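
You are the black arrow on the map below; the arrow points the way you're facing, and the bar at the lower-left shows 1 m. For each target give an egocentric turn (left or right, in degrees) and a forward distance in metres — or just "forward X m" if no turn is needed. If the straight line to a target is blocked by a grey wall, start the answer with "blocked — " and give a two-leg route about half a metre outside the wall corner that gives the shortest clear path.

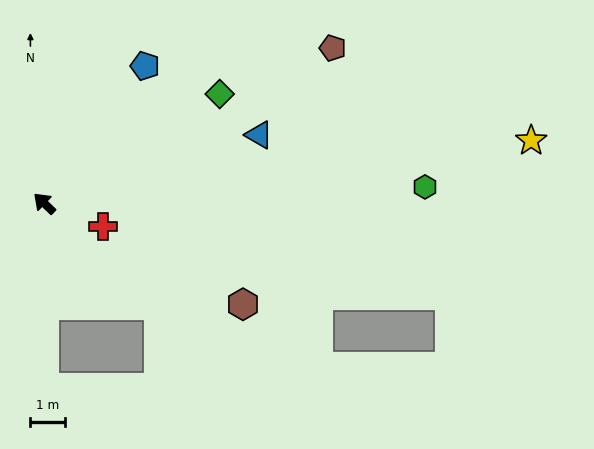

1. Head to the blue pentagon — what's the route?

turn right 83°, forward 4.9 m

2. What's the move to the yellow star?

turn right 129°, forward 14.2 m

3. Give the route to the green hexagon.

turn right 134°, forward 11.0 m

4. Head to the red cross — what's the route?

turn right 158°, forward 1.8 m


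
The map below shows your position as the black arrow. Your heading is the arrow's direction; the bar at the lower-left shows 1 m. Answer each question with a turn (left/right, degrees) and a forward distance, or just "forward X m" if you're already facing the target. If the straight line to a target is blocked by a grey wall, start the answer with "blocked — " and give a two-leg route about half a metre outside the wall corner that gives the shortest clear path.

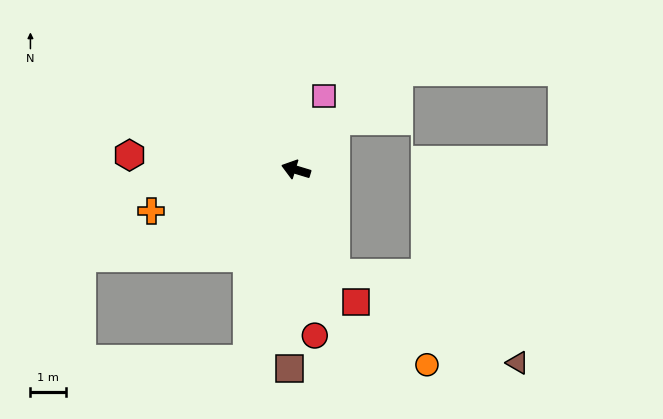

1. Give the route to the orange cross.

turn left 33°, forward 4.2 m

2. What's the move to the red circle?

turn left 113°, forward 4.7 m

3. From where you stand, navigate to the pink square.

turn right 94°, forward 2.2 m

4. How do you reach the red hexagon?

turn left 12°, forward 4.7 m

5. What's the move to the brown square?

turn left 105°, forward 5.6 m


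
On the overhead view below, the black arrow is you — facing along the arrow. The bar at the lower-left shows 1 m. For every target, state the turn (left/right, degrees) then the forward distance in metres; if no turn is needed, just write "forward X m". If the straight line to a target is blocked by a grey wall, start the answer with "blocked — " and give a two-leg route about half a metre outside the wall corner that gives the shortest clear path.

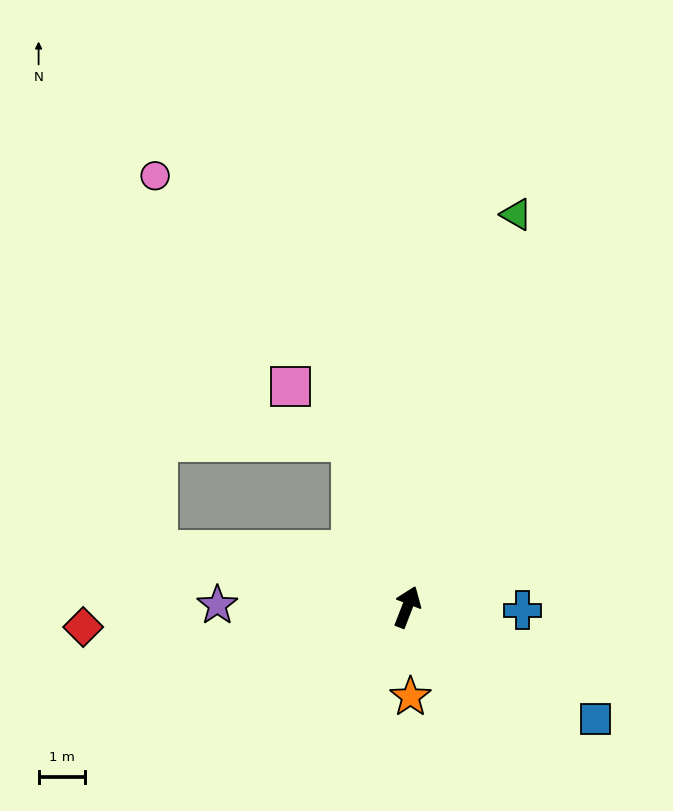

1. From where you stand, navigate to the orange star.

turn right 157°, forward 1.9 m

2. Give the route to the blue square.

turn right 100°, forward 4.7 m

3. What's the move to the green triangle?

turn left 6°, forward 8.7 m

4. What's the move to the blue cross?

turn right 70°, forward 2.5 m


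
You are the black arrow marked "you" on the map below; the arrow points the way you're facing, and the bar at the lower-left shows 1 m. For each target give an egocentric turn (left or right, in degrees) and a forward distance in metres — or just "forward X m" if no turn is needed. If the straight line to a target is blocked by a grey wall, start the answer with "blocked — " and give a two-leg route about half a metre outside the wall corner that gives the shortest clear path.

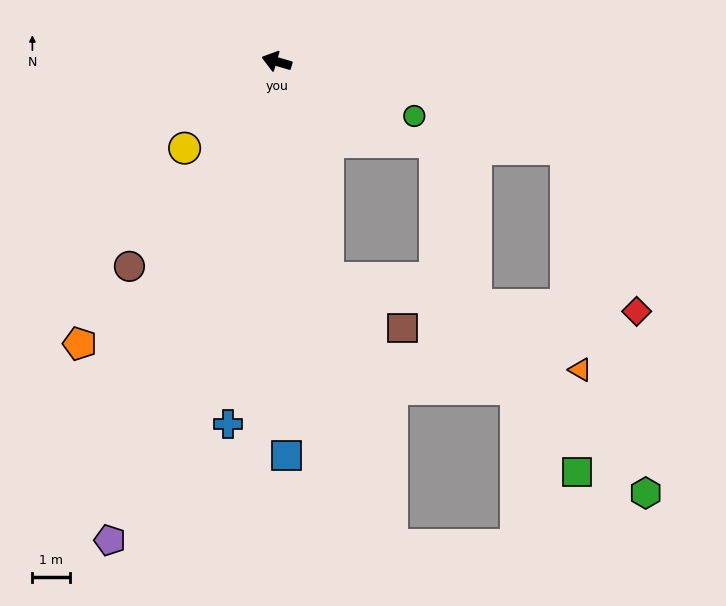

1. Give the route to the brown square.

blocked — turn left 120°, forward 6.0 m, then turn left 42°, forward 2.4 m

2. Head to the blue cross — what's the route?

turn left 99°, forward 9.8 m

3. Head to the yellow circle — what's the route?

turn left 60°, forward 3.4 m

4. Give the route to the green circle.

turn left 175°, forward 4.0 m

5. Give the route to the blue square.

turn left 108°, forward 10.6 m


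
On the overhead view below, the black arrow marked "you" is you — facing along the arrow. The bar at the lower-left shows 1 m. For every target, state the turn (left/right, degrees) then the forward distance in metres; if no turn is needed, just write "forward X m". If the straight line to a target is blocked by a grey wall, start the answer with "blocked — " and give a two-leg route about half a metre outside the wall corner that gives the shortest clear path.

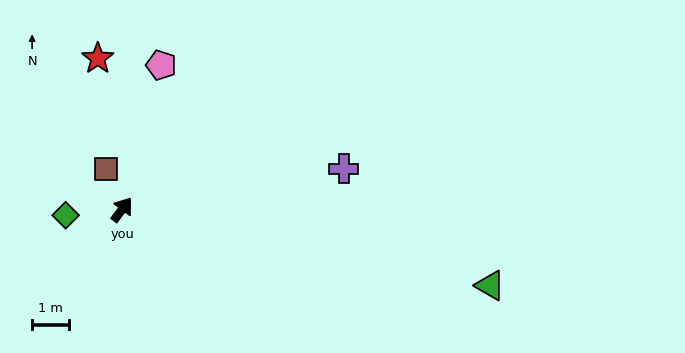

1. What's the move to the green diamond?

turn left 132°, forward 1.6 m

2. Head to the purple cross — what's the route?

turn right 43°, forward 6.2 m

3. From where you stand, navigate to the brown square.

turn left 59°, forward 1.2 m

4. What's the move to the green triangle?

turn right 65°, forward 10.3 m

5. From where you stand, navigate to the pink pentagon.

turn left 21°, forward 4.1 m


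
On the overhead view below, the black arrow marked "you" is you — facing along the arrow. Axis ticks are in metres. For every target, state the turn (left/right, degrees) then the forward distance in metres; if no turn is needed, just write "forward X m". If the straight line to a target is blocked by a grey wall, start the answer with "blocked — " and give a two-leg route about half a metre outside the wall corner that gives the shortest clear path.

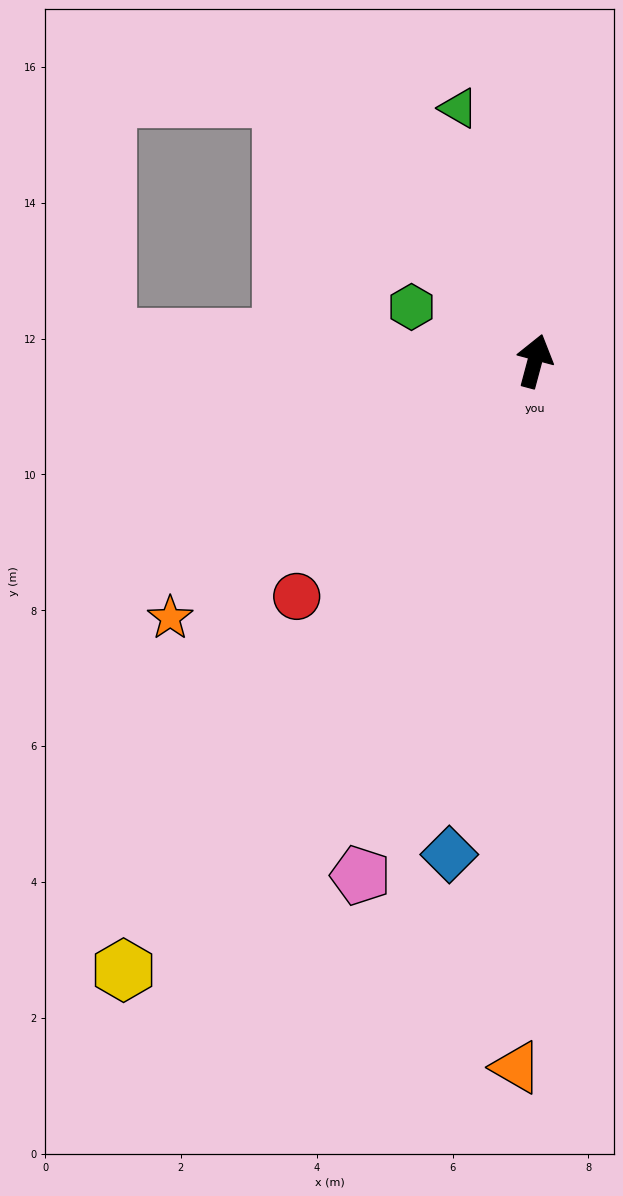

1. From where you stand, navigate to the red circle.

turn left 150°, forward 4.9 m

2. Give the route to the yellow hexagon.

turn left 161°, forward 10.8 m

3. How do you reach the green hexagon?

turn left 81°, forward 2.0 m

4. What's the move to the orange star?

turn left 140°, forward 6.6 m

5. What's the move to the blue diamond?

turn right 175°, forward 7.4 m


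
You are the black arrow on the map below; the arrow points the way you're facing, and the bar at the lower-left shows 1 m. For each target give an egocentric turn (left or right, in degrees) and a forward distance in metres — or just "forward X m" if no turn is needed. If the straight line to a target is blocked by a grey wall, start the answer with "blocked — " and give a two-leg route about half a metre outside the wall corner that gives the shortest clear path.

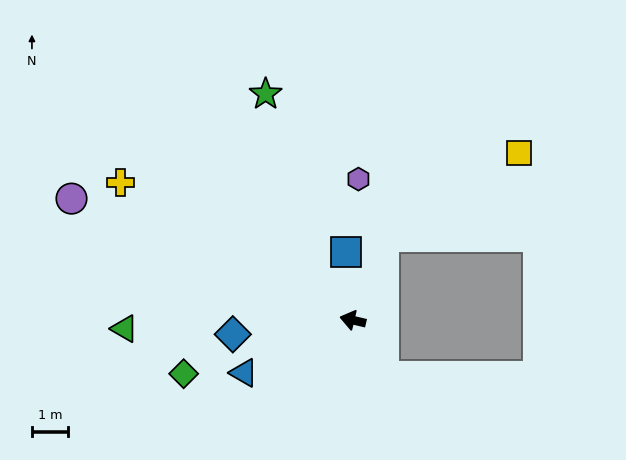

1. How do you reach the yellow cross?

turn right 17°, forward 7.5 m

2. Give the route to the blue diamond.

turn left 20°, forward 3.3 m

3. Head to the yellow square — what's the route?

blocked — turn right 97°, forward 2.5 m, then turn right 38°, forward 4.4 m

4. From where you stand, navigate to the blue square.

turn right 71°, forward 1.9 m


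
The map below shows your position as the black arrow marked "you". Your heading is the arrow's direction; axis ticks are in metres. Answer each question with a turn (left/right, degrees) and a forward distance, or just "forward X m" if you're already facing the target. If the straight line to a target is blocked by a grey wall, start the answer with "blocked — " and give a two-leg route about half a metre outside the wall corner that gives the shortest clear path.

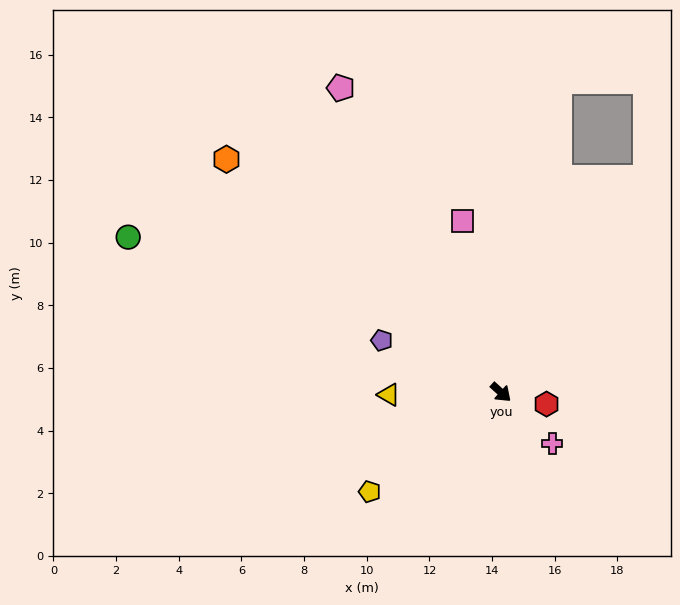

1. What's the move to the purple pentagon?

turn right 161°, forward 4.1 m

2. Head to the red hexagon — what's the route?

turn left 28°, forward 1.5 m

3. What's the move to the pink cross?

turn right 3°, forward 2.3 m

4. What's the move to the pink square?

turn left 145°, forward 5.6 m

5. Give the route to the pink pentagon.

turn left 160°, forward 11.0 m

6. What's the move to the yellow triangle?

turn right 137°, forward 3.6 m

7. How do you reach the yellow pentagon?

turn right 101°, forward 5.3 m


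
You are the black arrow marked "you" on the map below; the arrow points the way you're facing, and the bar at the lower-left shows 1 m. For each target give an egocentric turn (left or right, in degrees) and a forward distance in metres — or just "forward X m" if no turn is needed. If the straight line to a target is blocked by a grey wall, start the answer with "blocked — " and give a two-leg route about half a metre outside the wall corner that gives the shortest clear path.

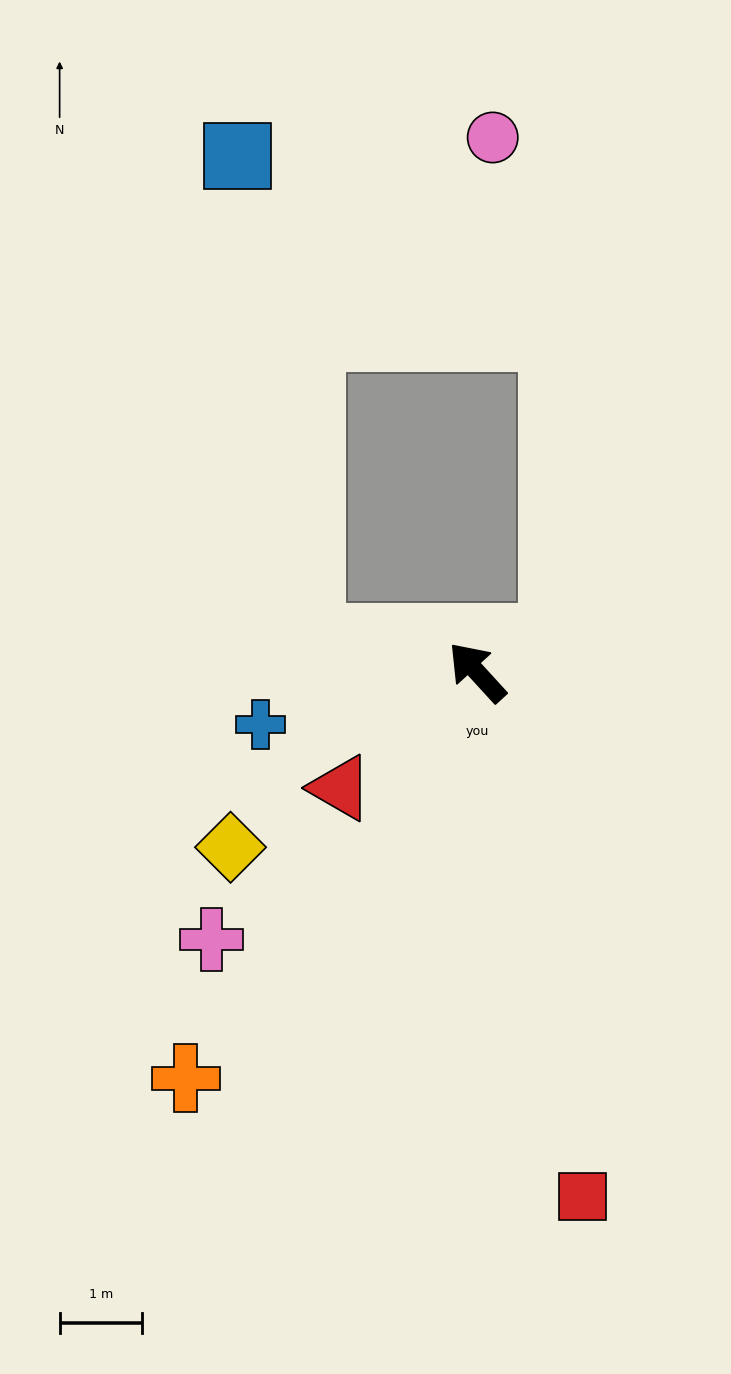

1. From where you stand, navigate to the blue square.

blocked — turn left 36°, forward 2.1 m, then turn right 70°, forward 5.9 m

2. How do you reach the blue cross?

turn left 61°, forward 2.7 m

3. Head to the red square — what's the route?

turn left 149°, forward 6.5 m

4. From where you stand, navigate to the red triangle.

turn left 88°, forward 2.2 m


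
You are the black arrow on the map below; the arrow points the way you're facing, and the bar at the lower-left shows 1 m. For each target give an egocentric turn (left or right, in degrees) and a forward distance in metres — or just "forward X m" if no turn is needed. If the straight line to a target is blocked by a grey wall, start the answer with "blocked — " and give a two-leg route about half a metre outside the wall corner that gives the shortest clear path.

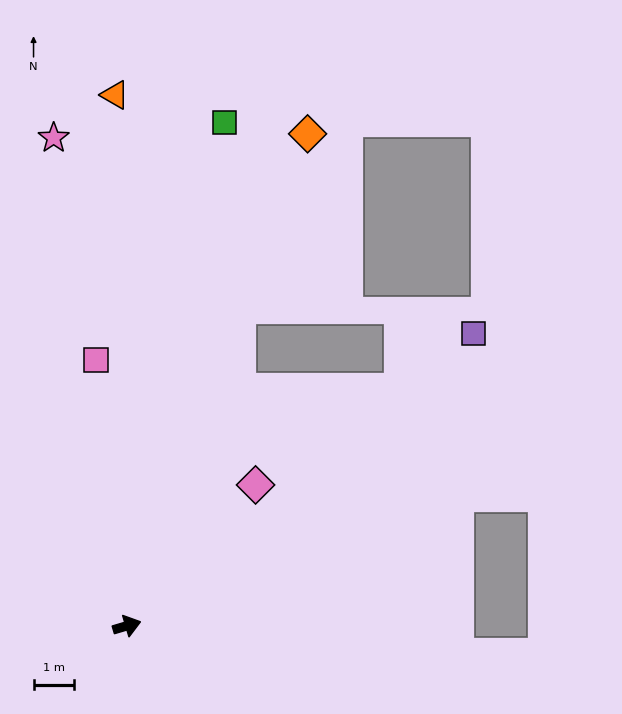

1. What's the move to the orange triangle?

turn left 75°, forward 13.1 m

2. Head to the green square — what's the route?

turn left 62°, forward 12.6 m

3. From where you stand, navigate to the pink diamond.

turn left 31°, forward 4.7 m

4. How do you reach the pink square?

turn left 80°, forward 6.6 m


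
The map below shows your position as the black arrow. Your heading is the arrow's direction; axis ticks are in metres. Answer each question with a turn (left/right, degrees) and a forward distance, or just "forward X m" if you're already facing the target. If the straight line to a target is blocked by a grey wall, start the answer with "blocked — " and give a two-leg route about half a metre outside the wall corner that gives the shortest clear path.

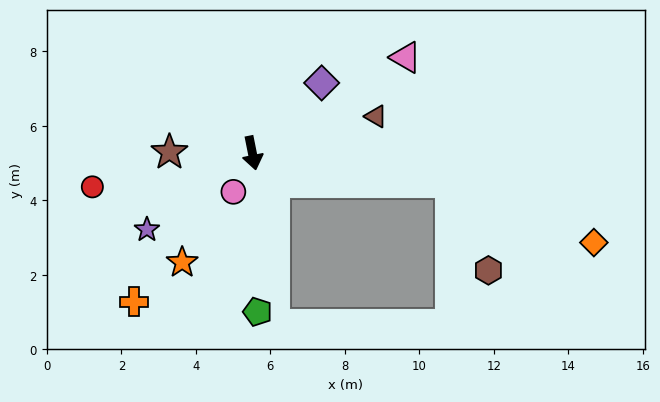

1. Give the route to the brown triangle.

turn left 95°, forward 3.5 m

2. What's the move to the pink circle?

turn right 37°, forward 1.2 m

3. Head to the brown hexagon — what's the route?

blocked — turn left 70°, forward 5.4 m, then turn right 58°, forward 2.6 m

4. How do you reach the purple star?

turn right 65°, forward 3.5 m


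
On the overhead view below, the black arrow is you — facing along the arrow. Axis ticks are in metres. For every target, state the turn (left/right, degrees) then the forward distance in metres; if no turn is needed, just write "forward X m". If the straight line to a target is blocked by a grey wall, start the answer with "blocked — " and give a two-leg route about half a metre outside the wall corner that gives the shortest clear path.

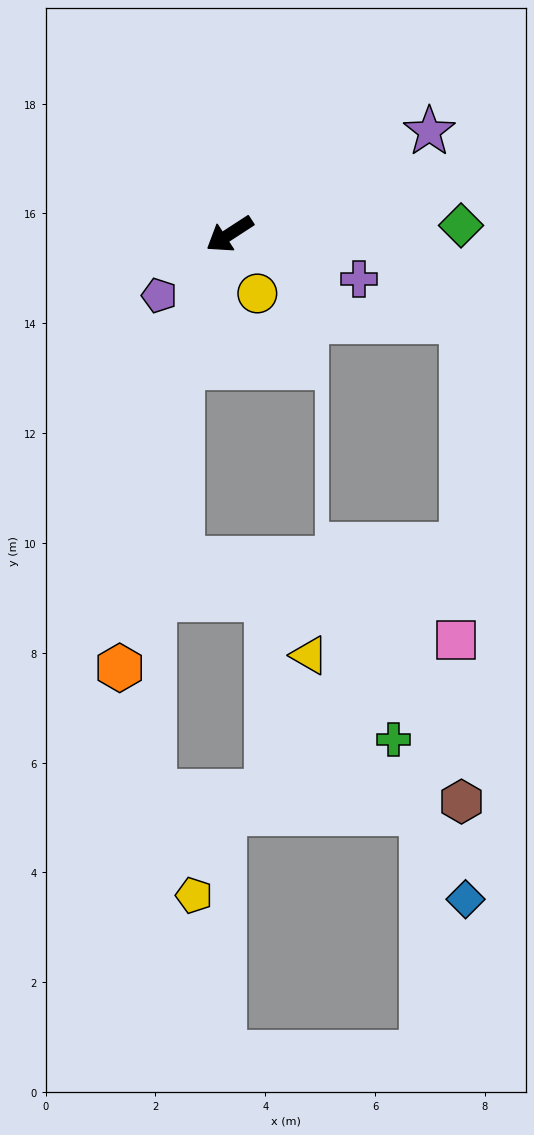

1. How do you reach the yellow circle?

turn left 82°, forward 1.2 m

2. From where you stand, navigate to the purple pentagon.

turn left 8°, forward 1.7 m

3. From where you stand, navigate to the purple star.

turn left 174°, forward 4.1 m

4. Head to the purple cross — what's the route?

turn left 128°, forward 2.5 m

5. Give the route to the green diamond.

turn left 149°, forward 4.2 m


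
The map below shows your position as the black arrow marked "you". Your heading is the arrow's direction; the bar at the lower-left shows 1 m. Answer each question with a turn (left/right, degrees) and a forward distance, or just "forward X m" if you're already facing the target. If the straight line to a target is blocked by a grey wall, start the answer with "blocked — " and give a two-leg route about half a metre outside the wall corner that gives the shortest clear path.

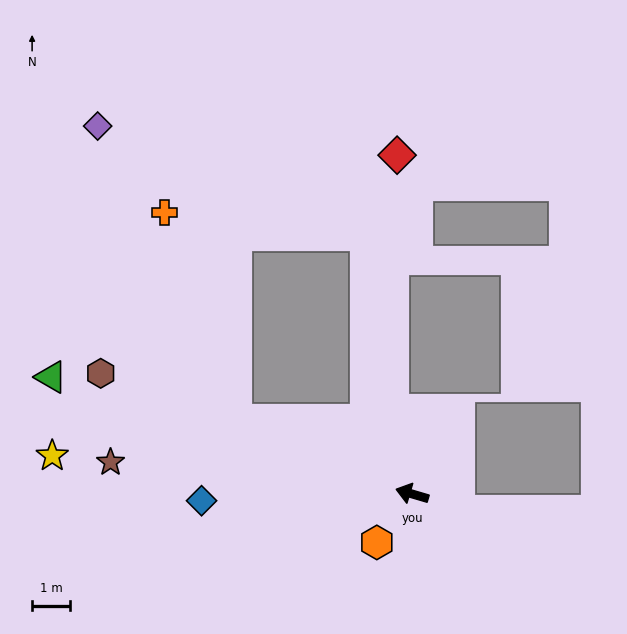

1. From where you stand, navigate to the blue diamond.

turn left 18°, forward 5.6 m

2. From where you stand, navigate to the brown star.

turn left 10°, forward 8.0 m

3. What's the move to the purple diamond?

blocked — turn right 6°, forward 5.0 m, then turn right 42°, forward 8.6 m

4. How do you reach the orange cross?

blocked — turn right 6°, forward 5.0 m, then turn right 48°, forward 5.8 m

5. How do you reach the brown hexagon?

turn right 5°, forward 8.8 m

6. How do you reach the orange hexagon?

turn left 70°, forward 1.6 m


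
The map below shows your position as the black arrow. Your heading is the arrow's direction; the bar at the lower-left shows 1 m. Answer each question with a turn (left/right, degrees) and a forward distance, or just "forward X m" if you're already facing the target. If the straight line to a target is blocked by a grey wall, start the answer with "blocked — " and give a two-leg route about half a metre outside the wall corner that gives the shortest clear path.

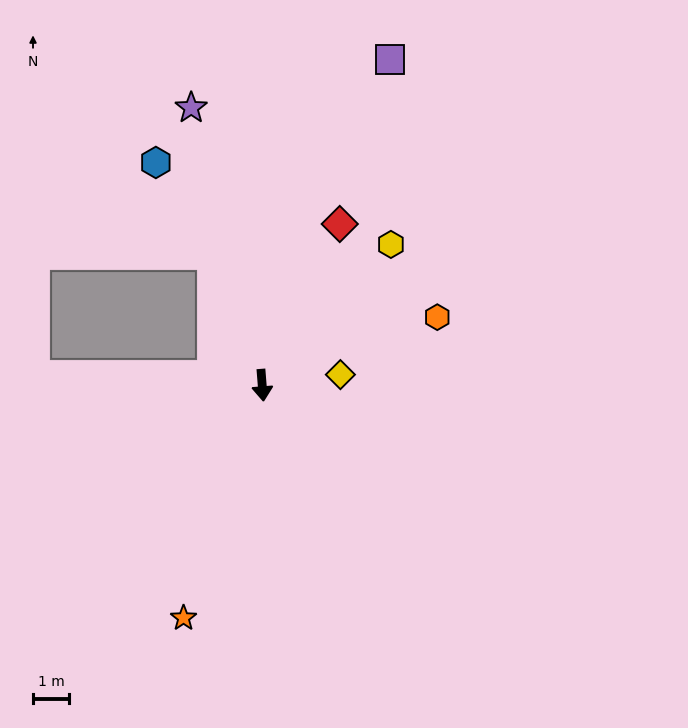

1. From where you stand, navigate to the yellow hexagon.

turn left 133°, forward 5.2 m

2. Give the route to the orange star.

turn right 23°, forward 6.7 m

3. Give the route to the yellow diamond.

turn left 93°, forward 2.2 m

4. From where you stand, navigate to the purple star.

turn right 170°, forward 7.9 m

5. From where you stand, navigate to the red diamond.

turn left 150°, forward 4.9 m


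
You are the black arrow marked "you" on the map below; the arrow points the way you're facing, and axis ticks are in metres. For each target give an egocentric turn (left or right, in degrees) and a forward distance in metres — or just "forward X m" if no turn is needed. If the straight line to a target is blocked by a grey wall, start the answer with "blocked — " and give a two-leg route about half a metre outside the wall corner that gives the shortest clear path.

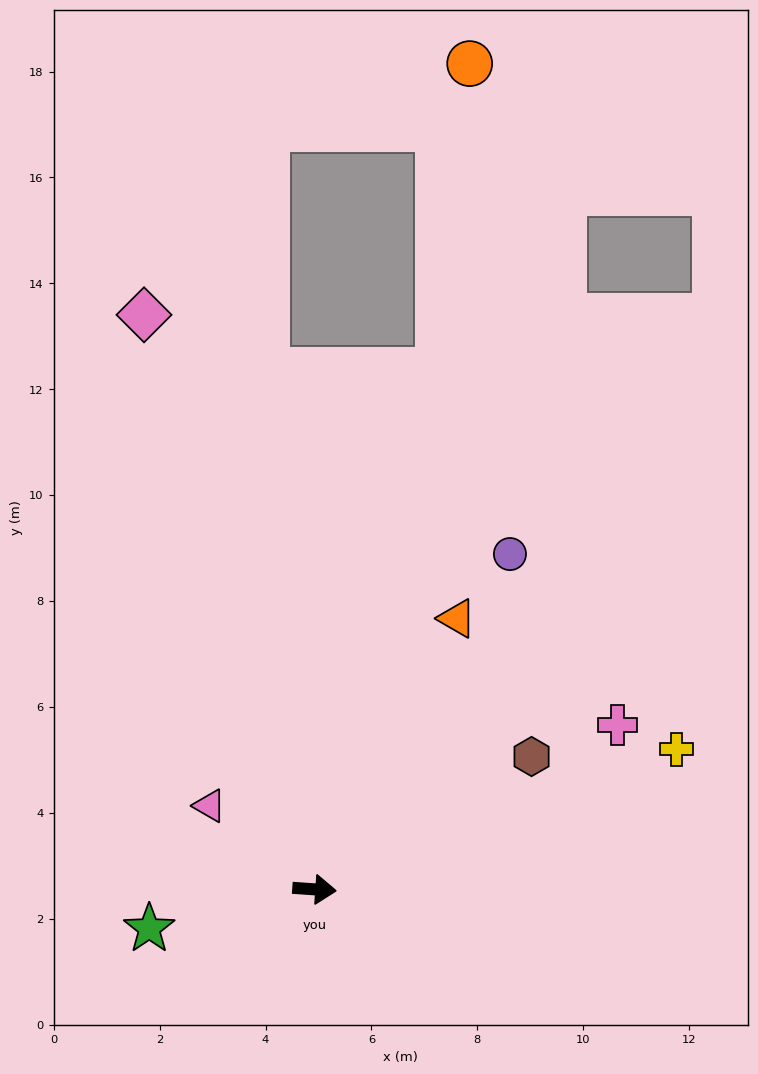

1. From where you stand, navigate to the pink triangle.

turn left 145°, forward 2.5 m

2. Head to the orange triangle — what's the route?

turn left 66°, forward 5.8 m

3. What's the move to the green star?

turn right 163°, forward 3.2 m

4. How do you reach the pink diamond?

turn left 110°, forward 11.3 m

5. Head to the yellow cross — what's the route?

turn left 25°, forward 7.3 m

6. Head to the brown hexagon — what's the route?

turn left 35°, forward 4.8 m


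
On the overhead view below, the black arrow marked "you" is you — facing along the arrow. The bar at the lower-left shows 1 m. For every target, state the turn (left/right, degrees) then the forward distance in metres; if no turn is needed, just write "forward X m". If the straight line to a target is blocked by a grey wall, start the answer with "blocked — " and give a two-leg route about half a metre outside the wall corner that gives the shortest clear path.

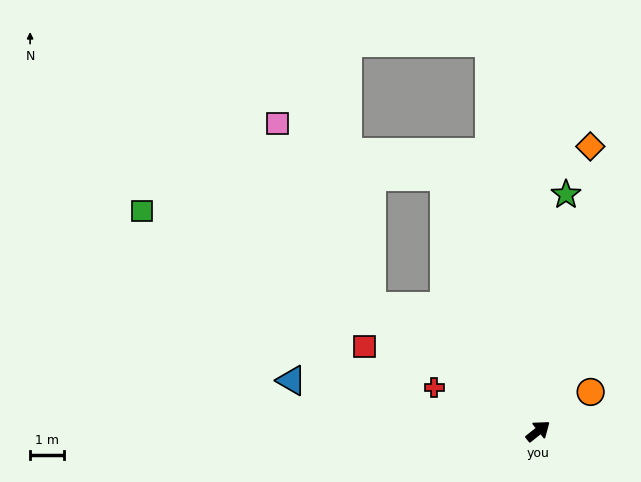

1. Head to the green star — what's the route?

turn left 45°, forward 7.1 m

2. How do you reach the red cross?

turn left 119°, forward 3.4 m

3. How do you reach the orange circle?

forward 2.0 m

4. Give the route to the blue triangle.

turn left 130°, forward 7.5 m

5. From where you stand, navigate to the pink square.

blocked — turn left 105°, forward 6.2 m, then turn right 26°, forward 6.2 m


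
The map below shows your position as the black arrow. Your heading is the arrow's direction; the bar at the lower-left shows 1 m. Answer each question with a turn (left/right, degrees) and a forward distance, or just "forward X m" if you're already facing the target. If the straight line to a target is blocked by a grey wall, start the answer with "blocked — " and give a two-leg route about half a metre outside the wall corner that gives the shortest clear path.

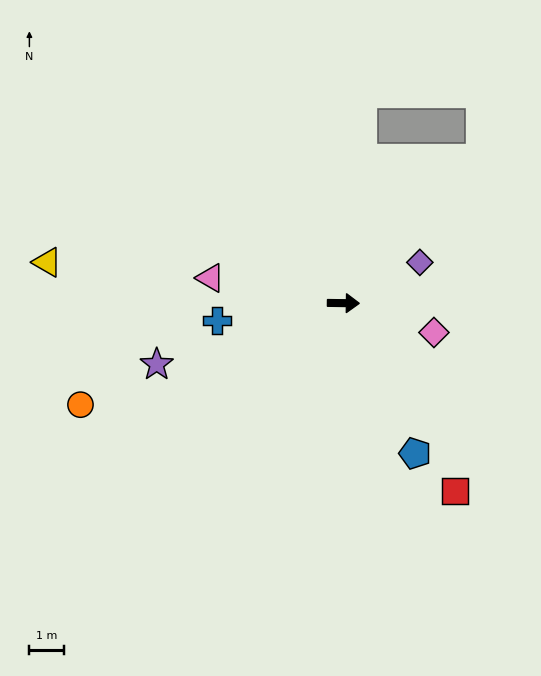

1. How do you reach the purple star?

turn right 161°, forward 5.7 m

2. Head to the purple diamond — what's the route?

turn left 29°, forward 2.5 m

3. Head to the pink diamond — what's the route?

turn right 17°, forward 2.8 m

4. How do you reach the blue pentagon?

turn right 64°, forward 4.9 m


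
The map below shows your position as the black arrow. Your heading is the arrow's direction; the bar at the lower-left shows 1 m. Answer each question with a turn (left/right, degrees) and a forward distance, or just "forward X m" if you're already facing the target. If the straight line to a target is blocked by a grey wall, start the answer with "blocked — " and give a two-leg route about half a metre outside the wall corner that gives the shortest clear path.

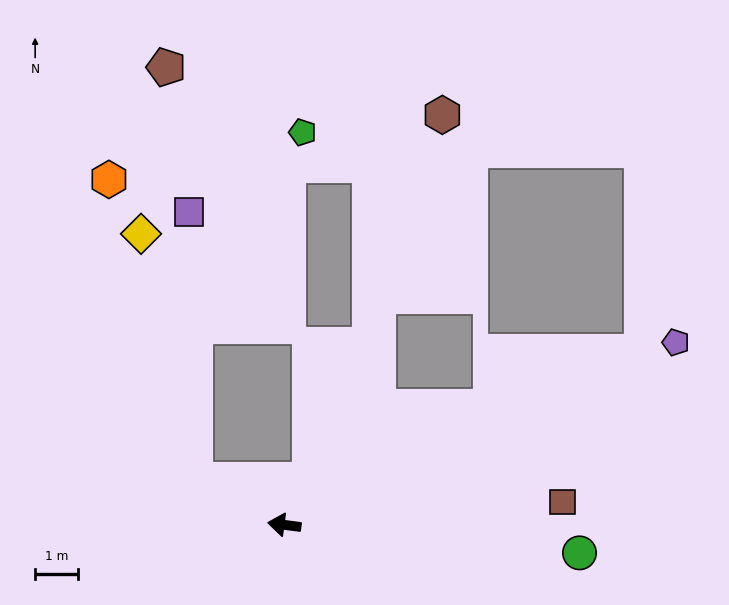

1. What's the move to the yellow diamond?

blocked — turn right 19°, forward 2.4 m, then turn right 51°, forward 6.0 m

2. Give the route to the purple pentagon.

turn right 148°, forward 10.2 m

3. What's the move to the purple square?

blocked — turn right 19°, forward 2.4 m, then turn right 62°, forward 6.3 m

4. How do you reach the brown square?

turn right 168°, forward 6.6 m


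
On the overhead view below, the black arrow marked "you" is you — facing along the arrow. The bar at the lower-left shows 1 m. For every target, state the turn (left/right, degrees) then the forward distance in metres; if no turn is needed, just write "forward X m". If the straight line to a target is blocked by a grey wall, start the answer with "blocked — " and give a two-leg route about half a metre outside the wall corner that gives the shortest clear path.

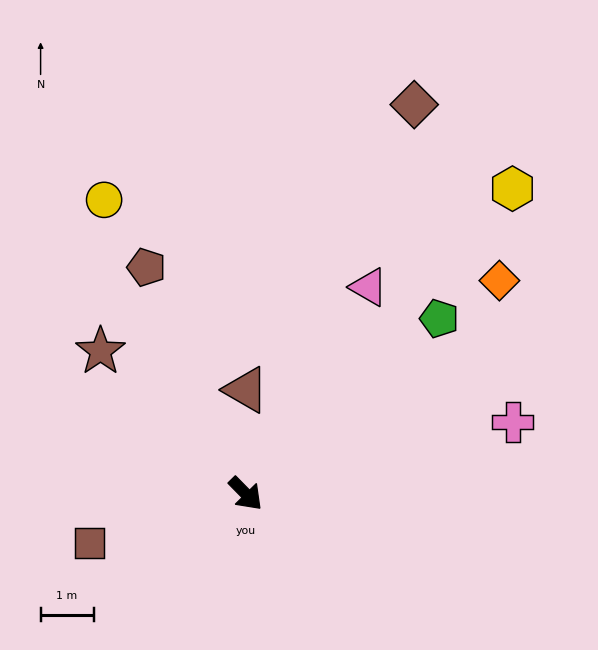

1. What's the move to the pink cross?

turn left 61°, forward 5.2 m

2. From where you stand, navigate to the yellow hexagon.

turn left 94°, forward 7.7 m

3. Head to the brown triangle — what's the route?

turn left 135°, forward 2.0 m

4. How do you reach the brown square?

turn right 117°, forward 3.1 m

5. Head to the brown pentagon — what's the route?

turn left 159°, forward 4.7 m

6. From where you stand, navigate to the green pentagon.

turn left 88°, forward 4.9 m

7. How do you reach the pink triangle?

turn left 105°, forward 4.5 m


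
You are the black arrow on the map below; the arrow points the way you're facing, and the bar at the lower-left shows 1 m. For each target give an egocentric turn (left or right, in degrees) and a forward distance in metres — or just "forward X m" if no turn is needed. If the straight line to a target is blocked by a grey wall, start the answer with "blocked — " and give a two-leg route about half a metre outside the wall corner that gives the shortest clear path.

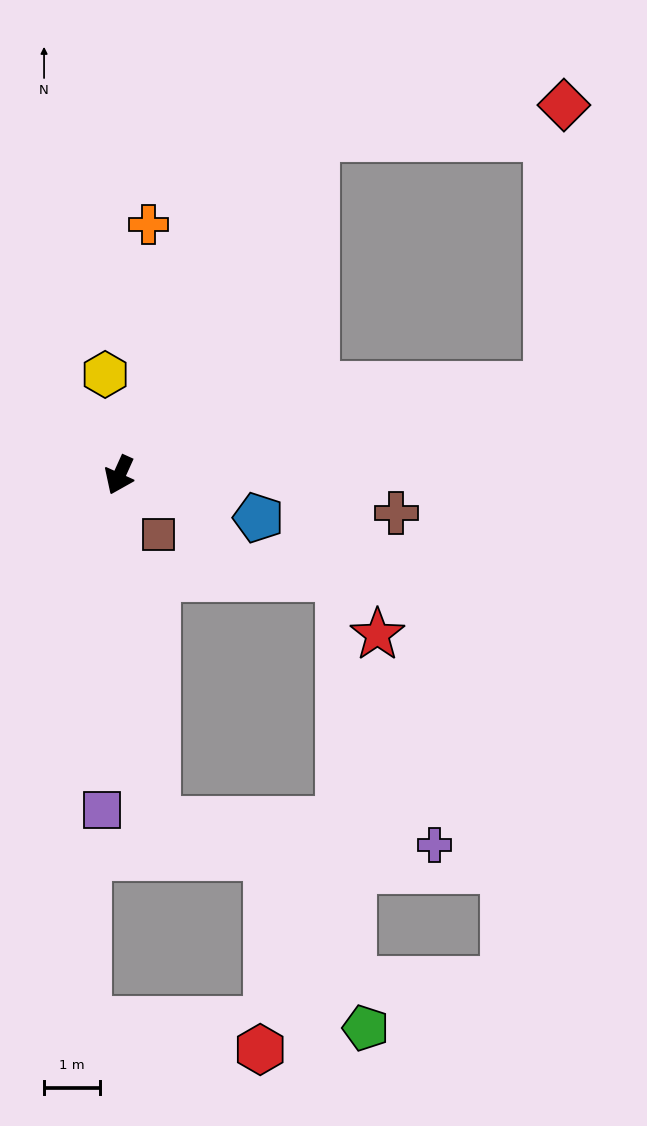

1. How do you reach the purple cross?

blocked — turn left 31°, forward 6.2 m, then turn left 78°, forward 5.0 m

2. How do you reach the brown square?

turn left 57°, forward 1.3 m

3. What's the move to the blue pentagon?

turn left 97°, forward 2.6 m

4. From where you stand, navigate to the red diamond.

blocked — turn left 174°, forward 7.0 m, then turn right 52°, forward 4.5 m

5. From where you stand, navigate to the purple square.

turn left 21°, forward 6.0 m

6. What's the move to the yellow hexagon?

turn right 148°, forward 1.8 m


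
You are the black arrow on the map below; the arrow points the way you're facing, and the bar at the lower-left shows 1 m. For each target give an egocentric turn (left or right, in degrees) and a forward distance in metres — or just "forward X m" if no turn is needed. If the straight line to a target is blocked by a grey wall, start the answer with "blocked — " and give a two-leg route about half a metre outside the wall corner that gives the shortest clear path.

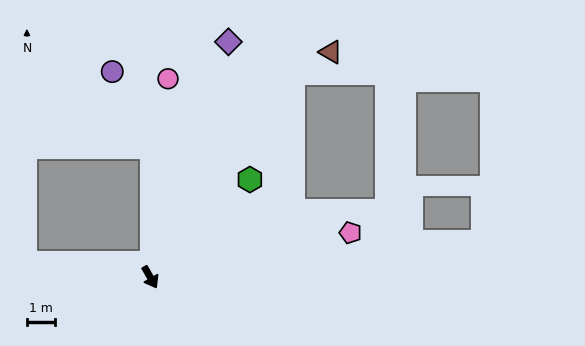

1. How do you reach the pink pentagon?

turn left 73°, forward 7.2 m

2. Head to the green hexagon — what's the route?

turn left 105°, forward 4.9 m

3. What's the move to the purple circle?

blocked — turn left 150°, forward 4.6 m, then turn left 28°, forward 3.0 m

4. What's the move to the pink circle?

turn left 145°, forward 7.0 m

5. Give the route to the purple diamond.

turn left 132°, forward 8.7 m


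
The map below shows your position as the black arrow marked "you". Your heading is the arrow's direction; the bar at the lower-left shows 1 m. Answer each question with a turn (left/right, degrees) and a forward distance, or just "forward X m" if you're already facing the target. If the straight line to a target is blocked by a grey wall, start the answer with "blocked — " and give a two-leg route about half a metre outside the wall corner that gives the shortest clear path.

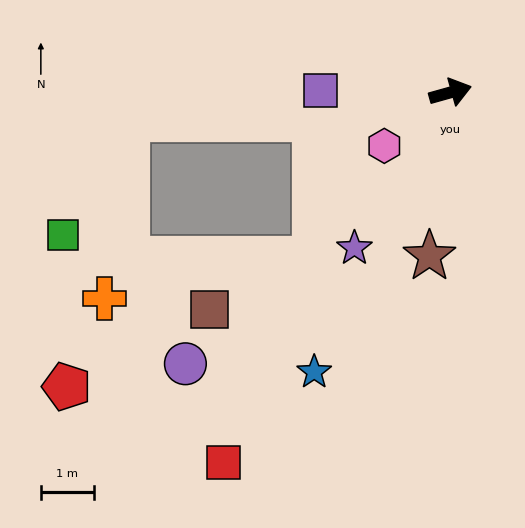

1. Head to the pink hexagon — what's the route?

turn right 157°, forward 1.6 m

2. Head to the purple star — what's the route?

turn right 137°, forward 3.5 m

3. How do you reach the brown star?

turn right 113°, forward 3.1 m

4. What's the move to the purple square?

turn left 164°, forward 2.5 m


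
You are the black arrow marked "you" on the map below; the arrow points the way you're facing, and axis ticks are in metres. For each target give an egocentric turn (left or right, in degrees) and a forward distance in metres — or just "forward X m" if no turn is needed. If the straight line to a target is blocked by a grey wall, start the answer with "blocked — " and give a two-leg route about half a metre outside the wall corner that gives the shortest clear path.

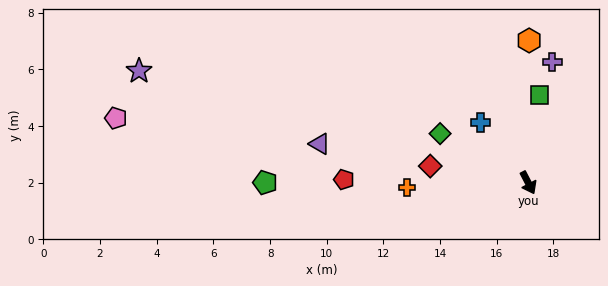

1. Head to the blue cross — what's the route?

turn right 169°, forward 2.7 m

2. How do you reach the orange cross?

turn right 115°, forward 4.3 m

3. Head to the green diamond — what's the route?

turn right 147°, forward 3.6 m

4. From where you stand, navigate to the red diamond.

turn right 127°, forward 3.5 m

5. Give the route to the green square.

turn left 145°, forward 3.1 m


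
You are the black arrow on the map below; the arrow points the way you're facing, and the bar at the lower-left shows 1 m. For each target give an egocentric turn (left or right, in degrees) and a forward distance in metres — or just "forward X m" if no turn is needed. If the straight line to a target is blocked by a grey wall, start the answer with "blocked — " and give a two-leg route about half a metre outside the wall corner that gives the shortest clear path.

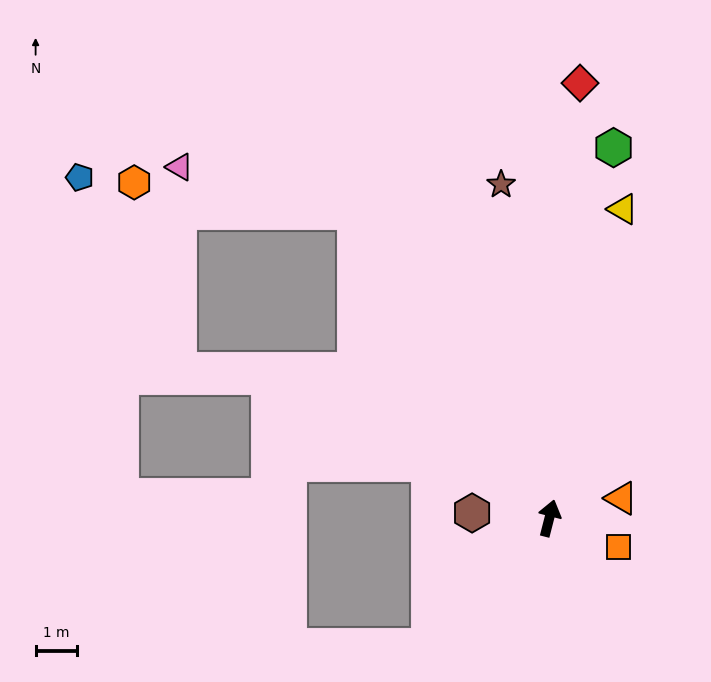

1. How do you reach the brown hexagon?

turn left 101°, forward 1.9 m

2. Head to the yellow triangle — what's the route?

forward 7.7 m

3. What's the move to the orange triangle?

turn right 60°, forward 1.8 m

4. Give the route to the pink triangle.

blocked — turn left 47°, forward 8.8 m, then turn left 43°, forward 4.4 m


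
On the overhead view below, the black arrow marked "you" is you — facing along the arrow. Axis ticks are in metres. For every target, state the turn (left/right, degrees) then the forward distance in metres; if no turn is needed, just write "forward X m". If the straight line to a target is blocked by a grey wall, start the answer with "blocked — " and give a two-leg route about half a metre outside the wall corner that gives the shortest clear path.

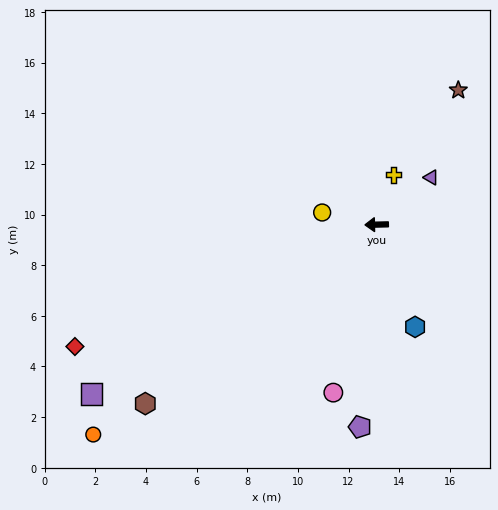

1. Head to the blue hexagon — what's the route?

turn left 109°, forward 4.3 m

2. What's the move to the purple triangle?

turn right 140°, forward 2.8 m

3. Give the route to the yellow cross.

turn right 110°, forward 2.1 m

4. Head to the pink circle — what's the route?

turn left 74°, forward 6.9 m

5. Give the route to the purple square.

turn left 29°, forward 13.1 m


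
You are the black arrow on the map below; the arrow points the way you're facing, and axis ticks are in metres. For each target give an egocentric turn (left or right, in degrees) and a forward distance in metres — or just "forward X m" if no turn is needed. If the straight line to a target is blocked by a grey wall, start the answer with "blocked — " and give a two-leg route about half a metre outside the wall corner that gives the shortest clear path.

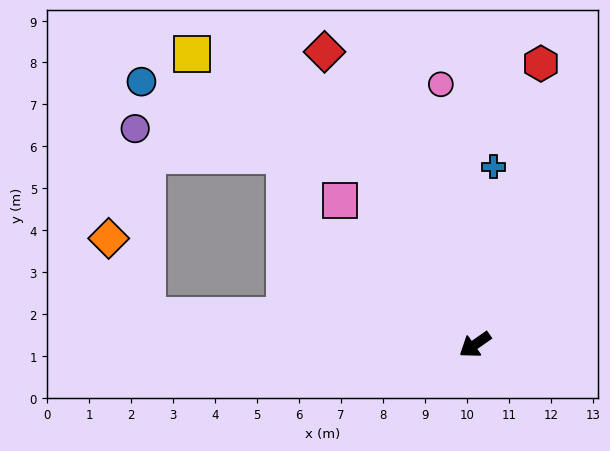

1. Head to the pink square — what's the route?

turn right 82°, forward 4.7 m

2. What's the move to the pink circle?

turn right 117°, forward 6.3 m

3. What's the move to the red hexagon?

turn right 138°, forward 6.9 m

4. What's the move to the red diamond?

turn right 98°, forward 7.8 m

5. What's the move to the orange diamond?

blocked — turn right 40°, forward 7.8 m, then turn right 58°, forward 2.1 m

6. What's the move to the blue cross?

turn right 131°, forward 4.3 m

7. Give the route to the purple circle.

blocked — turn right 40°, forward 7.8 m, then turn right 81°, forward 4.5 m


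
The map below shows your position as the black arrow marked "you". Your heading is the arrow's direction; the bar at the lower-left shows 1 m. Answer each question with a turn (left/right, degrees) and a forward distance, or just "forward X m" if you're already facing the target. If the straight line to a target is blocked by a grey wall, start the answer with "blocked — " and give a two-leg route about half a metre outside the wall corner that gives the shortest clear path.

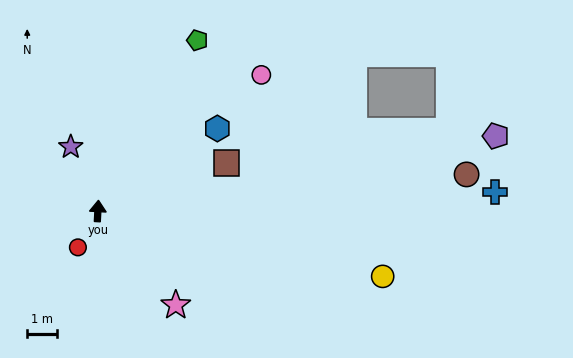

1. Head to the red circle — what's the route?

turn left 154°, forward 1.4 m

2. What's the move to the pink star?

turn right 137°, forward 4.1 m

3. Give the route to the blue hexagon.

turn right 52°, forward 4.8 m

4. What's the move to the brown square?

turn right 66°, forward 4.6 m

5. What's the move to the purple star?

turn left 26°, forward 2.3 m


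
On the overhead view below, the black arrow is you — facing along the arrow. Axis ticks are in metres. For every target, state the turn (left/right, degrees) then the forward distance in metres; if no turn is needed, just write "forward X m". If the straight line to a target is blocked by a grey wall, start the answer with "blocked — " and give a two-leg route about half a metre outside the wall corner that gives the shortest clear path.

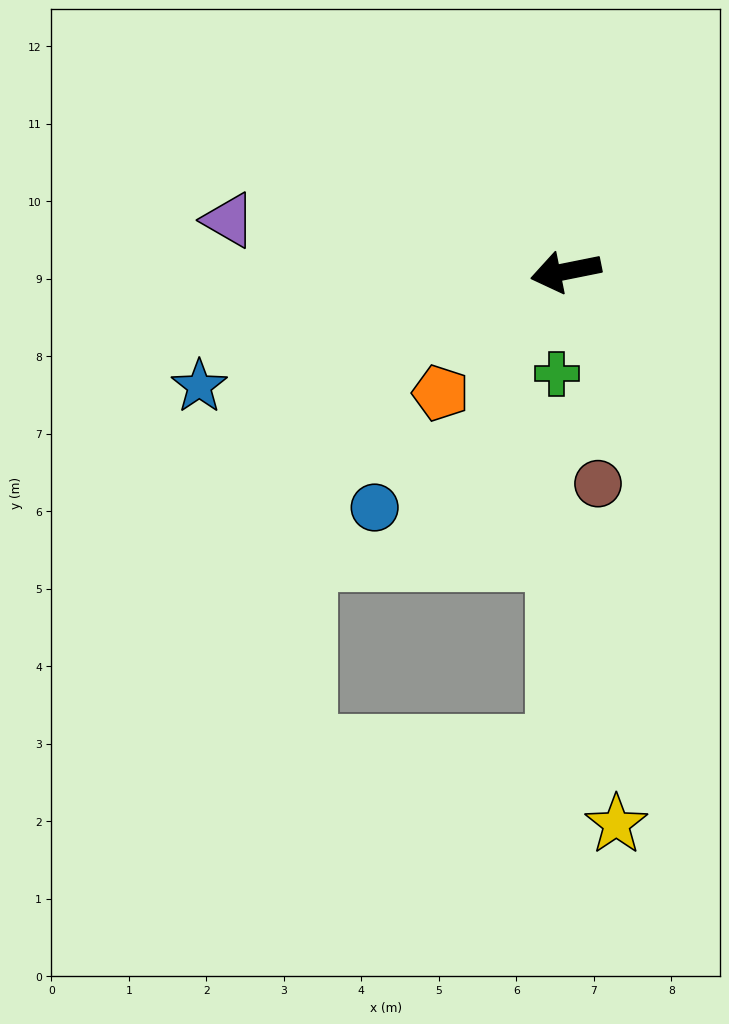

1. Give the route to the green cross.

turn left 74°, forward 1.3 m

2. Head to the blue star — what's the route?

turn left 6°, forward 5.0 m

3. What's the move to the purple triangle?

turn right 20°, forward 4.4 m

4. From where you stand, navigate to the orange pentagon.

turn left 33°, forward 2.3 m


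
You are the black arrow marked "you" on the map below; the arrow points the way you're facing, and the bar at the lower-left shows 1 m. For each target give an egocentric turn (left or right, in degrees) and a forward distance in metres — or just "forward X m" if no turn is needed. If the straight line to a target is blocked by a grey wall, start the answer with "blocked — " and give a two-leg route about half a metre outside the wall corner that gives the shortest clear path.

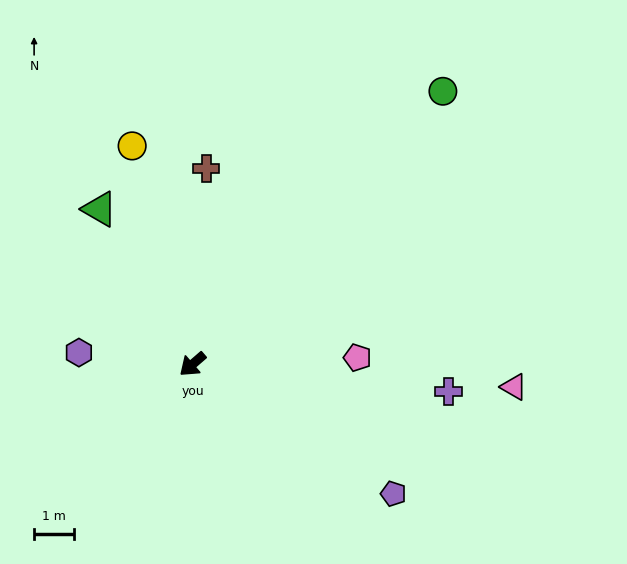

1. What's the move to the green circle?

turn right 173°, forward 9.2 m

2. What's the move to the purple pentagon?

turn left 106°, forward 5.9 m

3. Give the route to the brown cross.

turn right 135°, forward 4.9 m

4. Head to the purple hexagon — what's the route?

turn right 47°, forward 2.8 m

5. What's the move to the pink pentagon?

turn left 141°, forward 4.1 m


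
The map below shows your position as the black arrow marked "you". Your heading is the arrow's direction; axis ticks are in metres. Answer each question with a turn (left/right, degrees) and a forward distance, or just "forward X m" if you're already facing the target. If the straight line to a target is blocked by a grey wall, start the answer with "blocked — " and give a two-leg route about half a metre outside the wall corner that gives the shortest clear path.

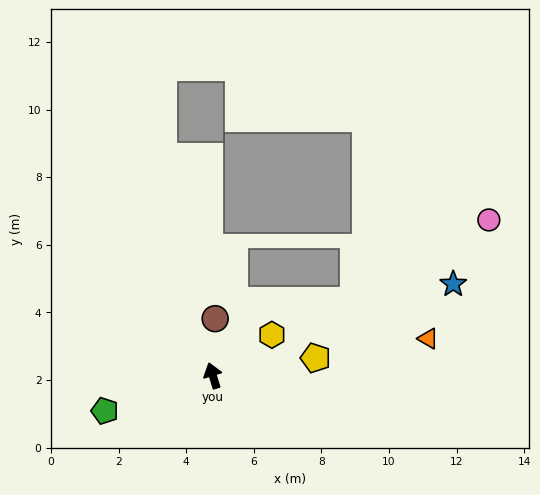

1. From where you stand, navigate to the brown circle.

turn right 20°, forward 1.7 m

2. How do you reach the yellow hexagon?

turn right 73°, forward 2.1 m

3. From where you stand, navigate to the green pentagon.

turn left 91°, forward 3.4 m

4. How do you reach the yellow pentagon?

turn right 97°, forward 3.1 m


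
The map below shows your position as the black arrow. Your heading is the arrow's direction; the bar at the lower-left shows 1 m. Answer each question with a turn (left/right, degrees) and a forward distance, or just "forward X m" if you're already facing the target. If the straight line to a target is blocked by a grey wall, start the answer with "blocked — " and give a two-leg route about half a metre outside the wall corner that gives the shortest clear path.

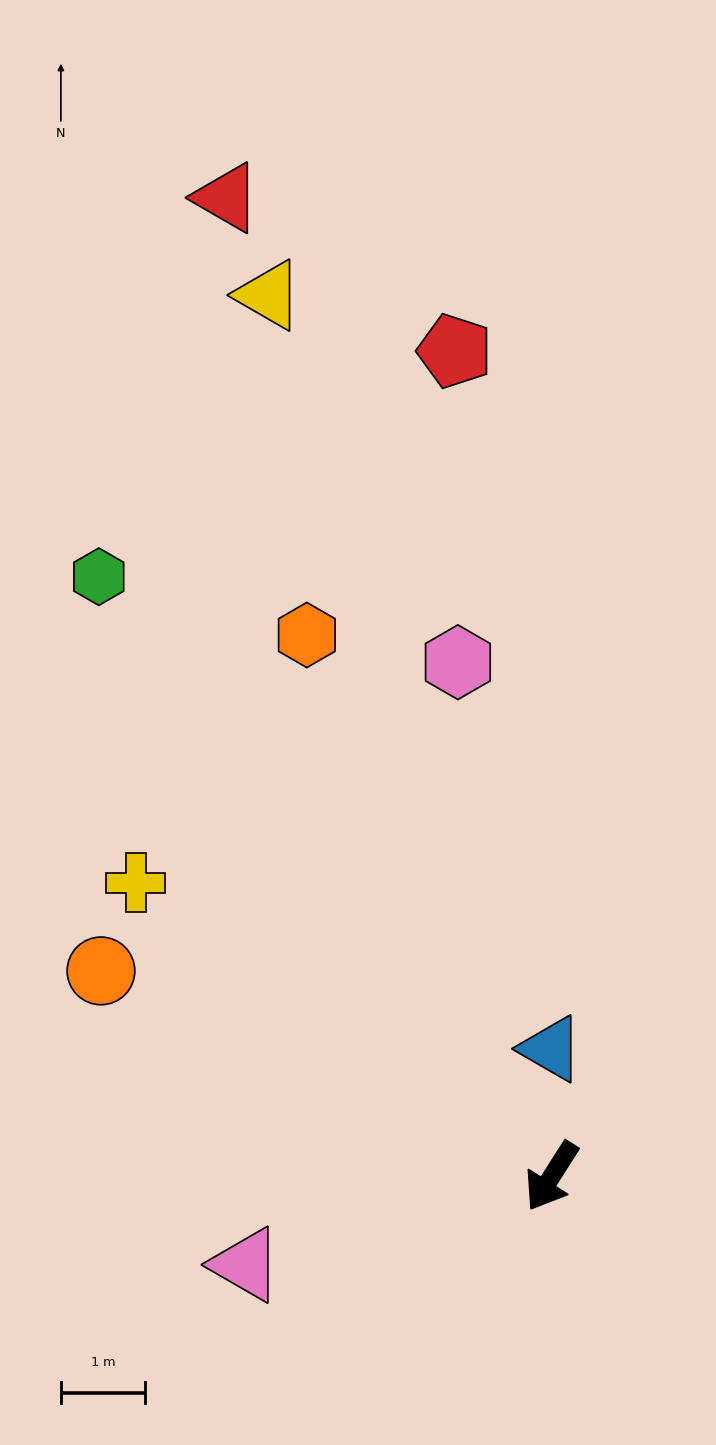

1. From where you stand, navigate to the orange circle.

turn right 82°, forward 5.9 m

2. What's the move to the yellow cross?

turn right 93°, forward 6.0 m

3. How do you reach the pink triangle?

turn right 41°, forward 3.8 m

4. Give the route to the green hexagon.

turn right 111°, forward 8.9 m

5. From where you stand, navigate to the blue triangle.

turn right 147°, forward 1.5 m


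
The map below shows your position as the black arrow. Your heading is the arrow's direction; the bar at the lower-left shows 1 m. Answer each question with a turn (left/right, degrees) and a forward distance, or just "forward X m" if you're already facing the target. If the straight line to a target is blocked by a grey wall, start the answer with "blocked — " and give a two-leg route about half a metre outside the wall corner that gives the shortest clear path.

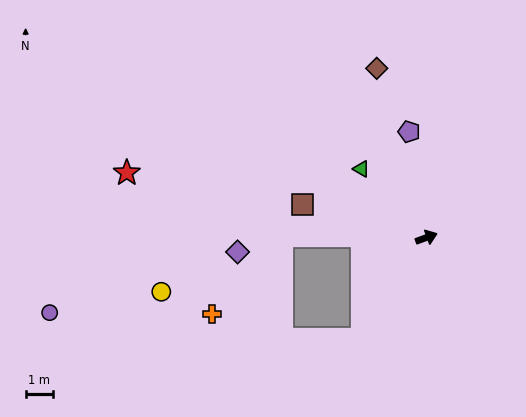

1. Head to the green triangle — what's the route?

turn left 113°, forward 3.5 m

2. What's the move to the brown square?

turn left 145°, forward 4.7 m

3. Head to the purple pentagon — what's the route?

turn left 79°, forward 3.9 m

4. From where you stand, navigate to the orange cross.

blocked — turn left 159°, forward 5.3 m, then turn left 49°, forward 3.8 m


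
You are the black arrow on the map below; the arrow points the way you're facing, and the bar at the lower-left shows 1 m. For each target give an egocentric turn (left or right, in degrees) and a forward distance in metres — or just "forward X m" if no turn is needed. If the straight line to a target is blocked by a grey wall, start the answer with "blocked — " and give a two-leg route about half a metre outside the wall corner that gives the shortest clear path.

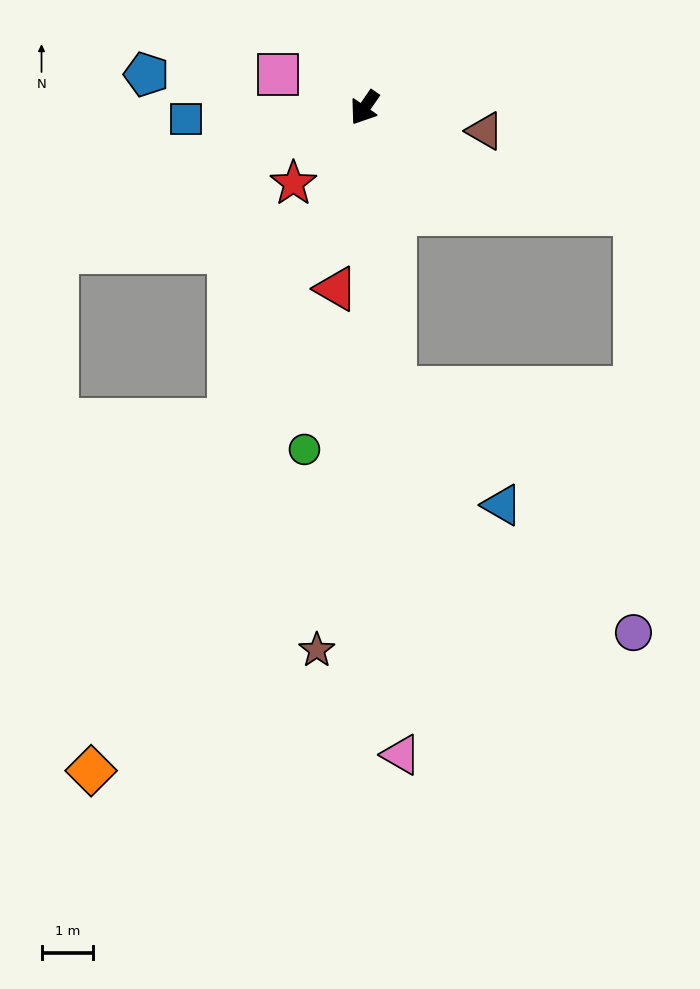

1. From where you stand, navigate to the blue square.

turn right 52°, forward 3.5 m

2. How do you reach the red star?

turn right 9°, forward 2.0 m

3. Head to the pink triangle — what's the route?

turn left 38°, forward 12.5 m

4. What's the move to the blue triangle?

blocked — turn left 41°, forward 5.4 m, then turn left 36°, forward 3.1 m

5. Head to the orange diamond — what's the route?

turn left 12°, forward 13.9 m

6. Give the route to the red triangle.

turn left 26°, forward 3.5 m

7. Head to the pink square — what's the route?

turn right 77°, forward 1.8 m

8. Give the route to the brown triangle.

turn left 114°, forward 2.4 m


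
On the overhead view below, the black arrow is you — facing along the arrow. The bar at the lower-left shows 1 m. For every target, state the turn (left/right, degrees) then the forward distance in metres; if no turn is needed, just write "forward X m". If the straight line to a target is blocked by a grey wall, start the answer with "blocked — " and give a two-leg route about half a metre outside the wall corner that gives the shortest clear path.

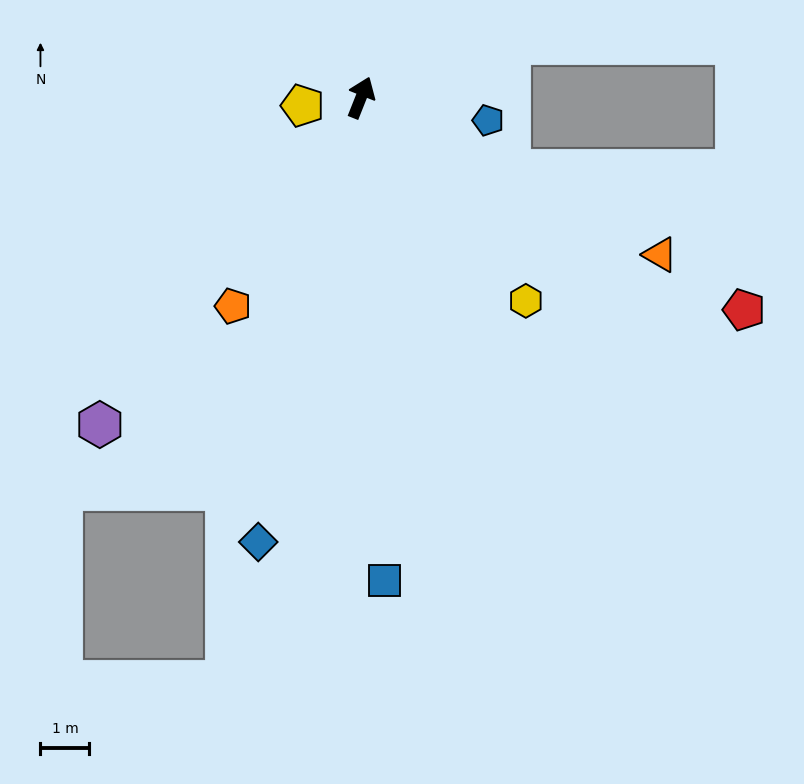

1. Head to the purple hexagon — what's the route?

turn left 163°, forward 8.6 m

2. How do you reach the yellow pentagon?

turn left 120°, forward 1.2 m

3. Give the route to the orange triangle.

turn right 96°, forward 6.9 m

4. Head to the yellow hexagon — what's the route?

turn right 119°, forward 5.4 m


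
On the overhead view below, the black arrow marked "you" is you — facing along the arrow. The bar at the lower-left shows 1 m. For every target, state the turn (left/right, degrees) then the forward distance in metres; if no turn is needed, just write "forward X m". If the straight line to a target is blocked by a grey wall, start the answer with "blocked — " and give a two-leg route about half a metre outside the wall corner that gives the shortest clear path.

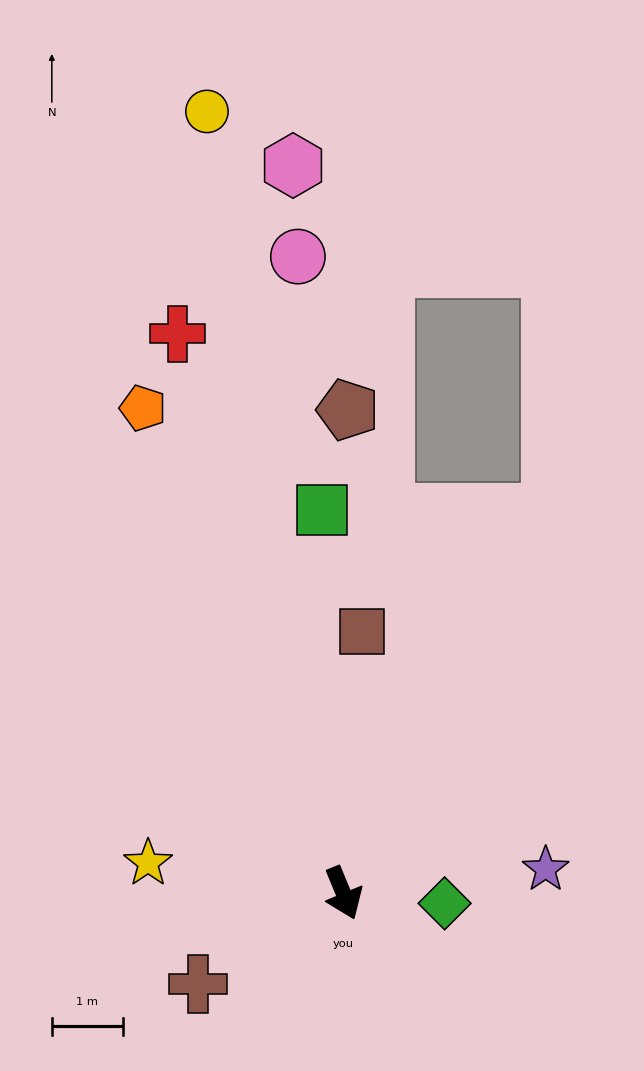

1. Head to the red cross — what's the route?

turn left 174°, forward 8.2 m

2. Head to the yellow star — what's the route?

turn right 121°, forward 2.8 m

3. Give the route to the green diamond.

turn left 62°, forward 1.4 m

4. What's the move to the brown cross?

turn right 80°, forward 2.4 m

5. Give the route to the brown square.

turn left 153°, forward 3.7 m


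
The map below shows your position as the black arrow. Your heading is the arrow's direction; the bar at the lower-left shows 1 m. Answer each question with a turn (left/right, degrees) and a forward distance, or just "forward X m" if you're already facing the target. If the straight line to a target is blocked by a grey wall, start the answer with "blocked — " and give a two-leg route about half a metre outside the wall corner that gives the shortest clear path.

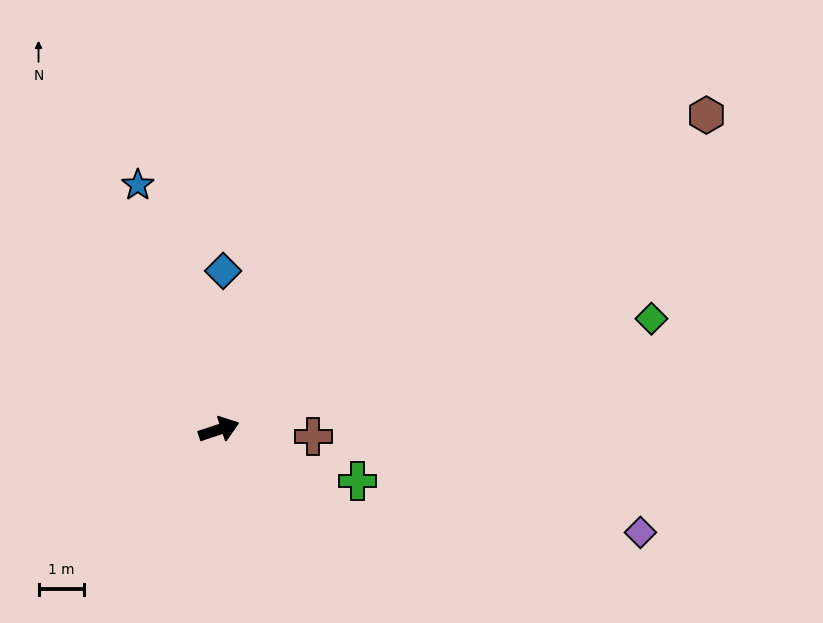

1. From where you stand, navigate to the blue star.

turn left 90°, forward 5.6 m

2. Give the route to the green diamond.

turn right 4°, forward 9.7 m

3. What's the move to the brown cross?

turn right 23°, forward 2.1 m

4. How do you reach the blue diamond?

turn left 70°, forward 3.5 m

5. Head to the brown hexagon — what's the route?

turn left 14°, forward 12.6 m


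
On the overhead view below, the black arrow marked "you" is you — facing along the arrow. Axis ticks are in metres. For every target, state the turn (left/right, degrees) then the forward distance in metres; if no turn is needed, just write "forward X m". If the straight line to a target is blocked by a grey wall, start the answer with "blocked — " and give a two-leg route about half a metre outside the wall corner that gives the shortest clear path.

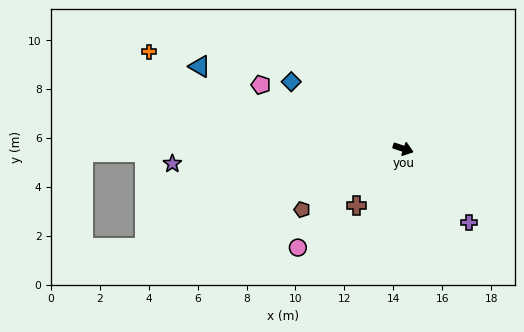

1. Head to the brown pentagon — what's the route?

turn right 131°, forward 4.8 m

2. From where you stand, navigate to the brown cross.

turn right 111°, forward 3.0 m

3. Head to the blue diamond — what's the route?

turn left 168°, forward 5.3 m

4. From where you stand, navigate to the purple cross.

turn right 30°, forward 4.0 m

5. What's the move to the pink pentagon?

turn left 174°, forward 6.4 m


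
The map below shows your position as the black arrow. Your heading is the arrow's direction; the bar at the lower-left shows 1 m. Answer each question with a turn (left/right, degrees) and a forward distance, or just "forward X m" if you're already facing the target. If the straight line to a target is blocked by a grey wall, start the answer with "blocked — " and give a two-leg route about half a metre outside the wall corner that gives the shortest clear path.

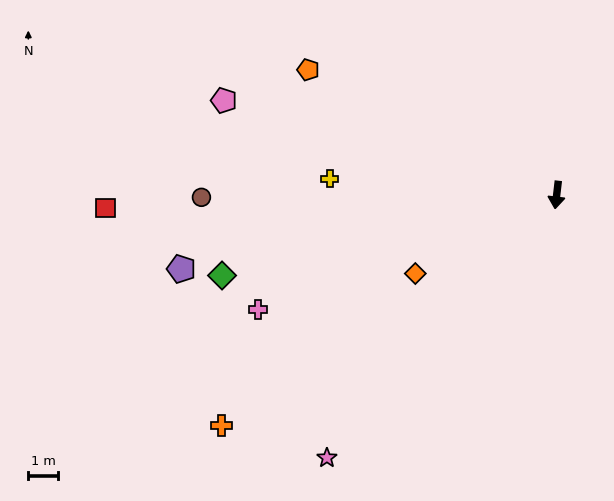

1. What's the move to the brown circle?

turn right 83°, forward 11.8 m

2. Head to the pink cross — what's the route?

turn right 62°, forward 10.7 m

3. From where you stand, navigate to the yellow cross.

turn right 87°, forward 7.6 m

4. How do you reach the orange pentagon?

turn right 110°, forward 9.3 m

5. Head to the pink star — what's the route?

turn right 34°, forward 11.6 m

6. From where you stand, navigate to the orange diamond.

turn right 54°, forward 5.4 m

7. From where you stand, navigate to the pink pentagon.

turn right 99°, forward 11.5 m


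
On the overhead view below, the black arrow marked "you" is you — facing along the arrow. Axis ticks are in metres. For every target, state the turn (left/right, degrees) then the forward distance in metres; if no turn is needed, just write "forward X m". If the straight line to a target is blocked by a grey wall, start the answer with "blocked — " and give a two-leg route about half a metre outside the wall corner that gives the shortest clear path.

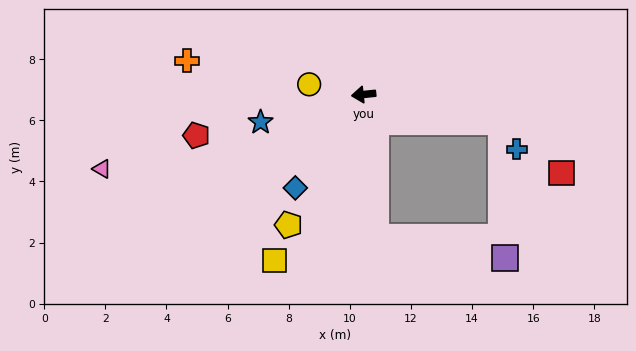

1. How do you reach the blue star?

turn left 9°, forward 3.5 m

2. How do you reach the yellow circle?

turn right 17°, forward 1.8 m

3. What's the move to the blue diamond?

turn left 48°, forward 3.8 m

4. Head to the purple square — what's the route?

blocked — turn left 89°, forward 4.7 m, then turn left 76°, forward 4.2 m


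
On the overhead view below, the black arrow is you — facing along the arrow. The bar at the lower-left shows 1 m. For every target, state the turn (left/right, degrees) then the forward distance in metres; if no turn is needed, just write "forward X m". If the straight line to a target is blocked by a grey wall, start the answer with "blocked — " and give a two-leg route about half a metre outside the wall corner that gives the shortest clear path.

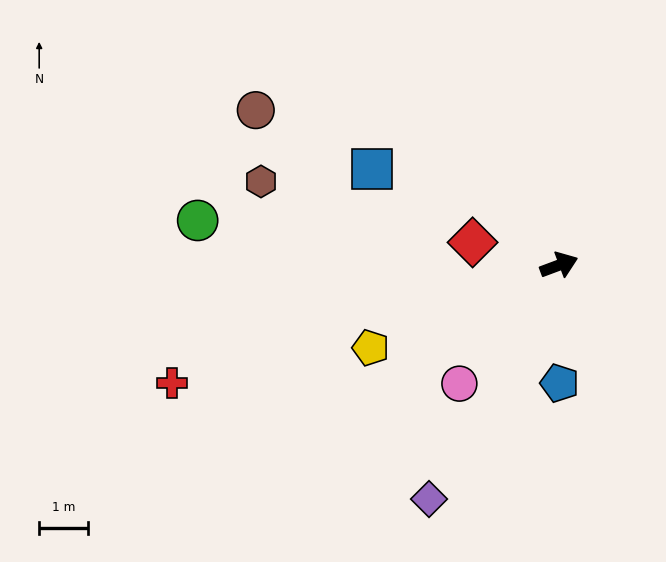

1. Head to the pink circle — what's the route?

turn right 151°, forward 3.1 m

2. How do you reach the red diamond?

turn left 145°, forward 1.8 m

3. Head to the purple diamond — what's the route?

turn right 140°, forward 5.4 m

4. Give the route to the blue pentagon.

turn right 110°, forward 2.4 m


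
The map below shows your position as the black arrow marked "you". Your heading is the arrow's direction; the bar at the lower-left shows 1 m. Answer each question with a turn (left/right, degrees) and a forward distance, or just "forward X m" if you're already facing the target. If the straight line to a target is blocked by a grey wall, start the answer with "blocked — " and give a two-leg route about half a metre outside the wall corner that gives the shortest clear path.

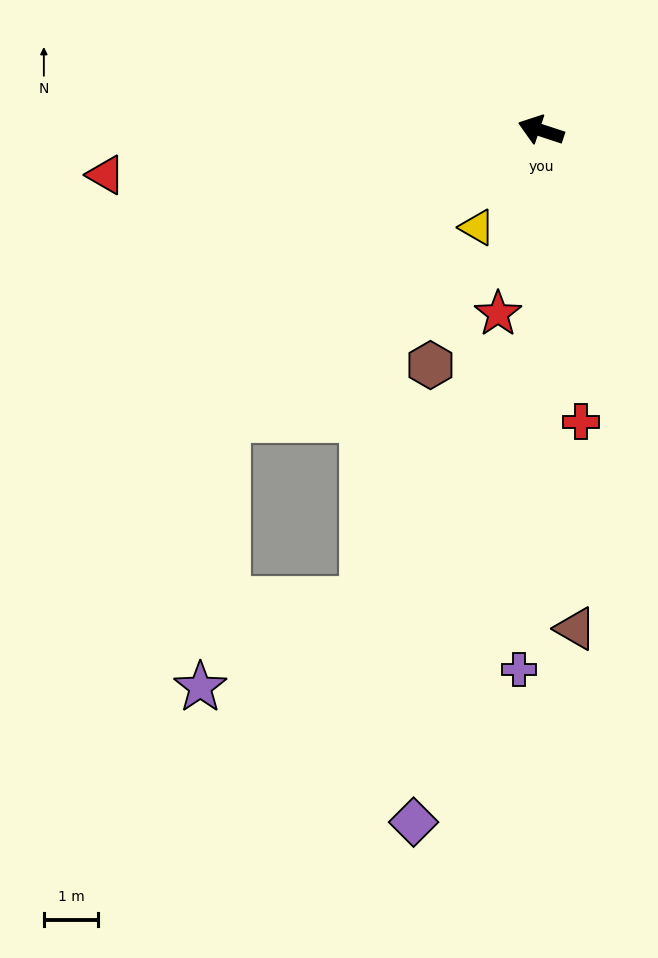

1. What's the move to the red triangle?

turn left 24°, forward 8.0 m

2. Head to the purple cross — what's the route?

turn left 106°, forward 9.9 m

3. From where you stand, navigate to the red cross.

turn left 116°, forward 5.4 m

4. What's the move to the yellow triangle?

turn left 75°, forward 2.1 m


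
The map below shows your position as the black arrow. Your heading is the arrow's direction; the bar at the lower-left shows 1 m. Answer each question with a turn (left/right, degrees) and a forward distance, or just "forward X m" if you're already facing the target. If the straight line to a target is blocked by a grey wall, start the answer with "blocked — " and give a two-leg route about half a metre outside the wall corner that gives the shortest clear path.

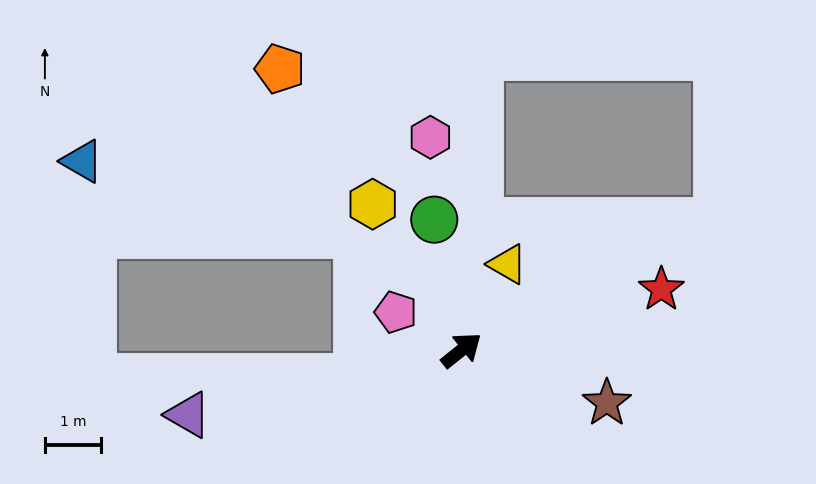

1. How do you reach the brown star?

turn right 59°, forward 2.7 m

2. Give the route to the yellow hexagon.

turn left 83°, forward 3.0 m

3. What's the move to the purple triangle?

turn left 155°, forward 5.0 m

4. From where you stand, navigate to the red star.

turn right 22°, forward 3.7 m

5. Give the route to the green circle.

turn left 63°, forward 2.4 m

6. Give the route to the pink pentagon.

turn left 111°, forward 1.3 m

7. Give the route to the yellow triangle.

turn left 23°, forward 1.7 m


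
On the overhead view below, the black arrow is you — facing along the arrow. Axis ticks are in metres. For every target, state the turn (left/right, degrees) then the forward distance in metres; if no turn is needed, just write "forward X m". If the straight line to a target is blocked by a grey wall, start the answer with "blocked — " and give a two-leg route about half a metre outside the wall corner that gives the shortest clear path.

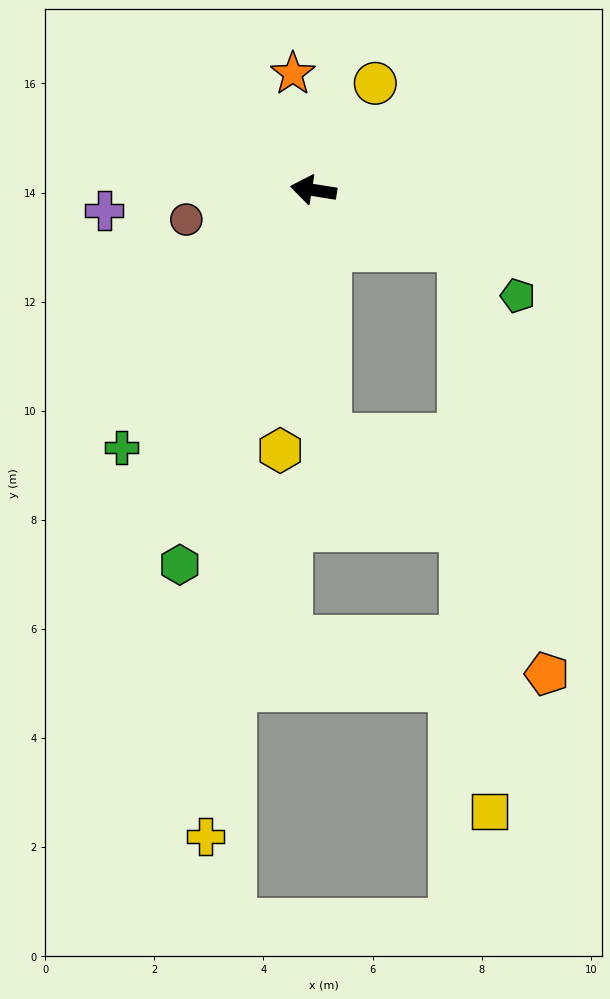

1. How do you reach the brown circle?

turn left 22°, forward 2.4 m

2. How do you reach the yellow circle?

turn right 111°, forward 2.3 m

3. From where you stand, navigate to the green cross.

turn left 62°, forward 5.9 m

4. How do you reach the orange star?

turn right 71°, forward 2.2 m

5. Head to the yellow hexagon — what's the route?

turn left 92°, forward 4.8 m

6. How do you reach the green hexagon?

turn left 79°, forward 7.3 m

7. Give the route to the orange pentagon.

blocked — turn left 167°, forward 2.9 m, then turn right 56°, forward 8.0 m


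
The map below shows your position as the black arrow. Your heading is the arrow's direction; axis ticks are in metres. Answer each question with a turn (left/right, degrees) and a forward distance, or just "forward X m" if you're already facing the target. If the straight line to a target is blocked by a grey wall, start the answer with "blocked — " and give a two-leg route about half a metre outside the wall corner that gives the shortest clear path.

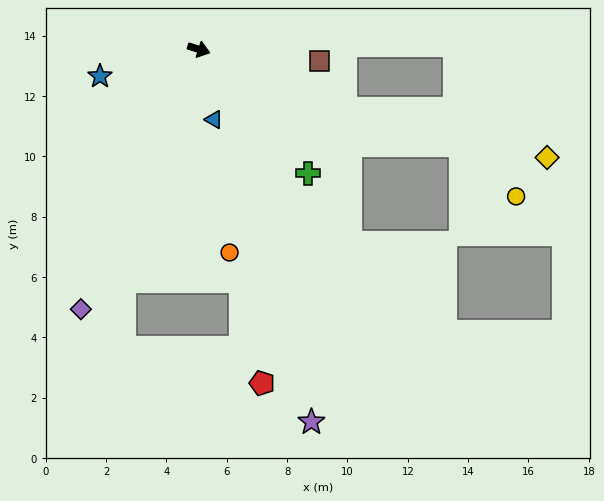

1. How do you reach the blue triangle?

turn right 60°, forward 2.4 m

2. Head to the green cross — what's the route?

turn right 31°, forward 5.5 m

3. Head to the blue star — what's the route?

turn right 147°, forward 3.4 m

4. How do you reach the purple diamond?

turn right 97°, forward 9.5 m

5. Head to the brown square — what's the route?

turn left 12°, forward 4.0 m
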